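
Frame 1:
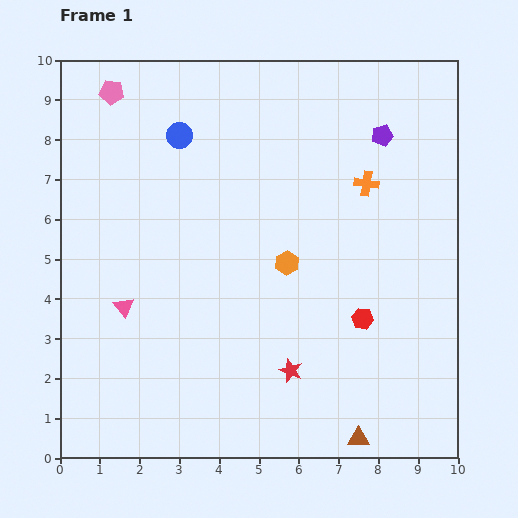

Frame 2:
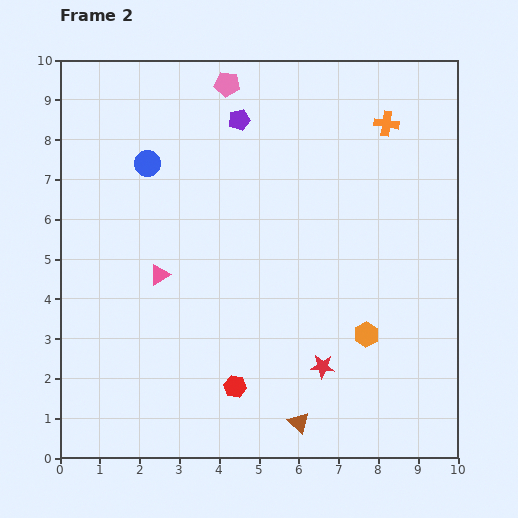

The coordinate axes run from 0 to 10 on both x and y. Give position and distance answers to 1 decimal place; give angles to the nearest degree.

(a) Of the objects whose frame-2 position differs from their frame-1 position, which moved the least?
the red star

(moved 0.8)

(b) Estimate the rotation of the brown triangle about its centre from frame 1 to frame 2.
46° clockwise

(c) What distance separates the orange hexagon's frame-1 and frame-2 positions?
2.7

The orange hexagon moved from (5.7, 4.9) to (7.7, 3.1), a distance of √(2.0² + 1.8²) ≈ 2.7.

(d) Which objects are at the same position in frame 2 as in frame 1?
none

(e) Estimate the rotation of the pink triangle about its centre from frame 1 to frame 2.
37° clockwise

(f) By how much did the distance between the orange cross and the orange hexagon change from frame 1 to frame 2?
+2.5

Distance in frame 1: 2.8. Distance in frame 2: 5.3.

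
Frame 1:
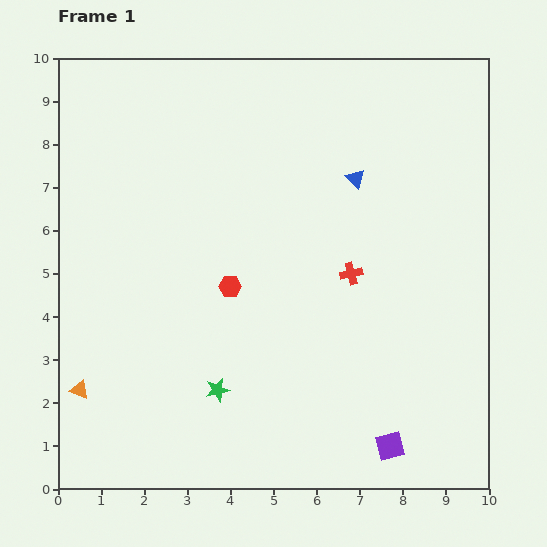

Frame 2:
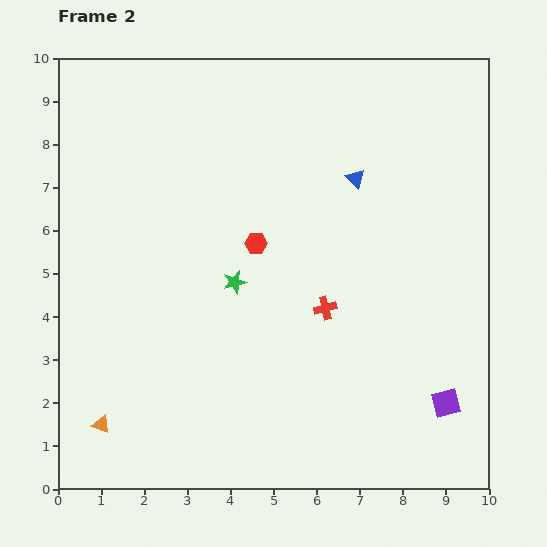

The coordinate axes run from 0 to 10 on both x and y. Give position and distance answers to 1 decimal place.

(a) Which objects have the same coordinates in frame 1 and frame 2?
the blue triangle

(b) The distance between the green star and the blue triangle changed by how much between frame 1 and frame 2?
-2.2

Distance in frame 1: 5.9. Distance in frame 2: 3.7.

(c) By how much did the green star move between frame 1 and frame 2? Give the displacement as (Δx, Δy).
(0.4, 2.5)

The green star was at (3.7, 2.3) in frame 1 and (4.1, 4.8) in frame 2.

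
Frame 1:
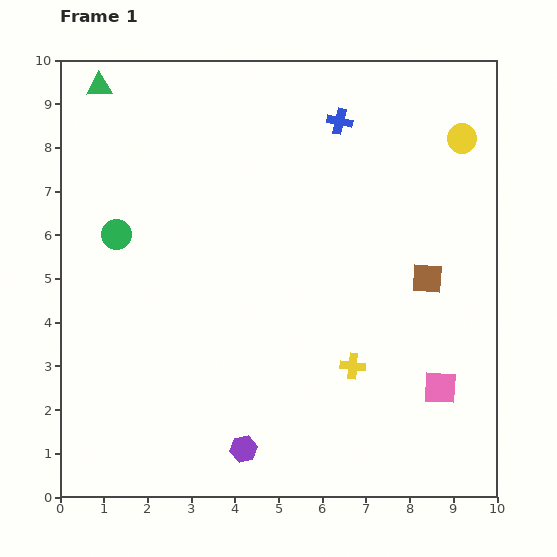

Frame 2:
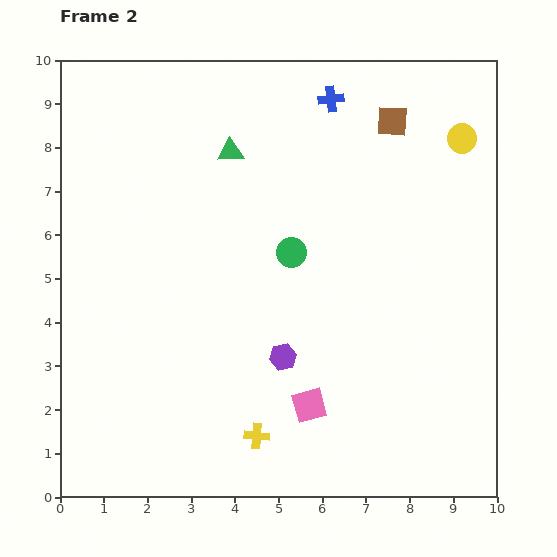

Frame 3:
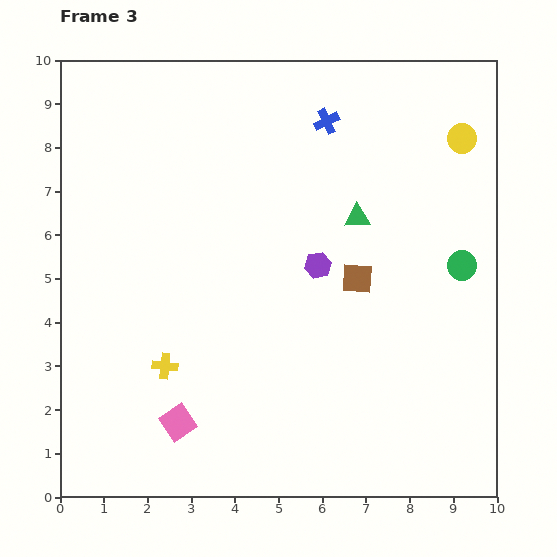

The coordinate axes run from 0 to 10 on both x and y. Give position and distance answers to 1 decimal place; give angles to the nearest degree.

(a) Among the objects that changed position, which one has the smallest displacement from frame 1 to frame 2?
the blue cross

(moved 0.5)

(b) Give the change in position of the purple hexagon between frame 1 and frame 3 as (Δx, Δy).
(1.7, 4.2)

The purple hexagon was at (4.2, 1.1) in frame 1 and (5.9, 5.3) in frame 3.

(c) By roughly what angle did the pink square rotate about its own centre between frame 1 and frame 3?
36° counter-clockwise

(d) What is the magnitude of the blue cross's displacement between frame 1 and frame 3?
0.3

The blue cross moved from (6.4, 8.6) to (6.1, 8.6), a distance of √(0.3² + 0.0²) ≈ 0.3.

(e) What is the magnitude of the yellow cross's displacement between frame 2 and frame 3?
2.6

The yellow cross moved from (4.5, 1.4) to (2.4, 3.0), a distance of √(2.1² + 1.6²) ≈ 2.6.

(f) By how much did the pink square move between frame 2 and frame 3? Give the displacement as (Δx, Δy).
(-3.0, -0.4)

The pink square was at (5.7, 2.1) in frame 2 and (2.7, 1.7) in frame 3.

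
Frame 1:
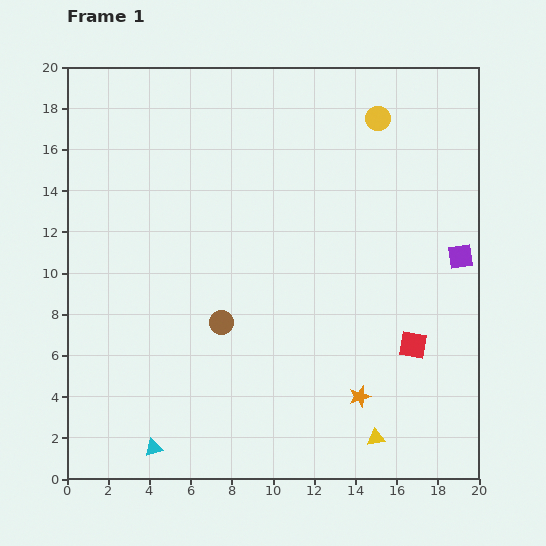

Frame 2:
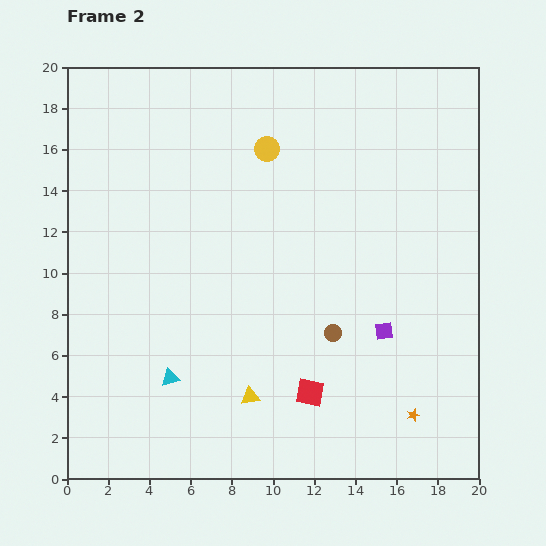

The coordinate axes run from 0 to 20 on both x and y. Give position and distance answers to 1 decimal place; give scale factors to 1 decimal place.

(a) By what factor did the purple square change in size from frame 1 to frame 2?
0.7×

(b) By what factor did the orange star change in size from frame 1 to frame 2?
0.6×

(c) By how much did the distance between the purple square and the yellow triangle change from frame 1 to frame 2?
-2.5

Distance in frame 1: 9.7. Distance in frame 2: 7.2.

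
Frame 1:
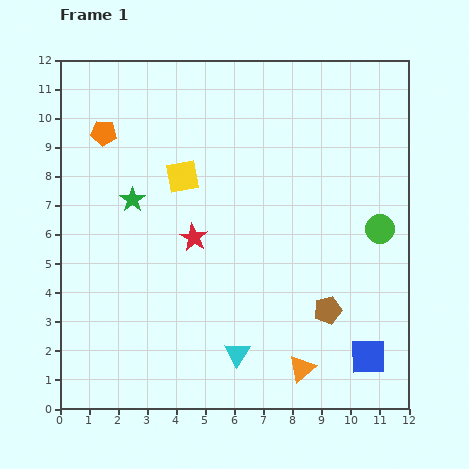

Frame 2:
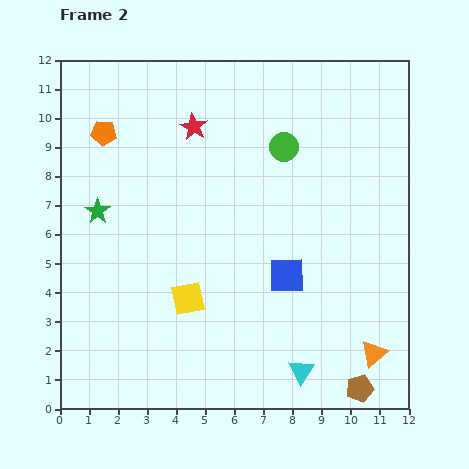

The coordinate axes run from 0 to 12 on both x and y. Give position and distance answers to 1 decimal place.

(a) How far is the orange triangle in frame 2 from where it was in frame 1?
2.5

The orange triangle moved from (8.3, 1.4) to (10.8, 1.9), a distance of √(2.5² + 0.5²) ≈ 2.5.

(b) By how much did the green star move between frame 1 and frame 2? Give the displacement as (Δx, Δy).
(-1.2, -0.4)

The green star was at (2.5, 7.2) in frame 1 and (1.3, 6.8) in frame 2.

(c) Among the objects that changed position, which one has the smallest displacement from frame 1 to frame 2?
the green star

(moved 1.3)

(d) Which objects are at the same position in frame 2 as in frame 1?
the orange pentagon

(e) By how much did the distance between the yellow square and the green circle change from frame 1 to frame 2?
-0.8

Distance in frame 1: 7.0. Distance in frame 2: 6.2.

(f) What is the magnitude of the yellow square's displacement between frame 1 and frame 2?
4.2

The yellow square moved from (4.2, 8.0) to (4.4, 3.8), a distance of √(0.2² + 4.2²) ≈ 4.2.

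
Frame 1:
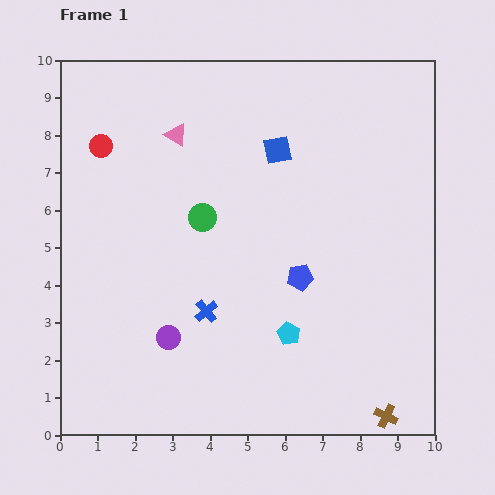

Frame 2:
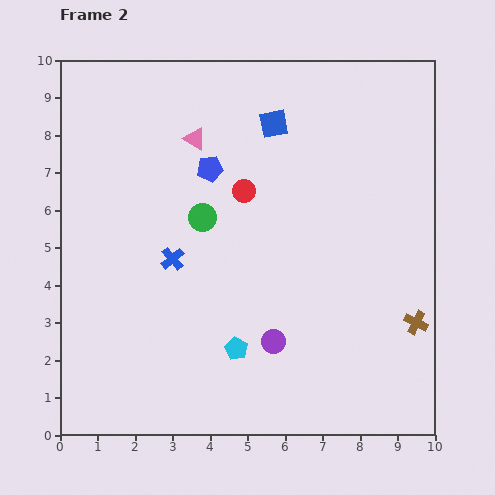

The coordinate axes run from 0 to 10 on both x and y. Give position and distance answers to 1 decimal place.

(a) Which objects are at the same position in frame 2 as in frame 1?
the green circle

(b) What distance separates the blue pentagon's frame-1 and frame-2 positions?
3.8

The blue pentagon moved from (6.4, 4.2) to (4.0, 7.1), a distance of √(2.4² + 2.9²) ≈ 3.8.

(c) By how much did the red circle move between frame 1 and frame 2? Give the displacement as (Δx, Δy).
(3.8, -1.2)

The red circle was at (1.1, 7.7) in frame 1 and (4.9, 6.5) in frame 2.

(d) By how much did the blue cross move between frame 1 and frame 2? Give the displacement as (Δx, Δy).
(-0.9, 1.4)

The blue cross was at (3.9, 3.3) in frame 1 and (3.0, 4.7) in frame 2.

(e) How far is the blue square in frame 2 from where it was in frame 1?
0.7

The blue square moved from (5.8, 7.6) to (5.7, 8.3), a distance of √(0.1² + 0.7²) ≈ 0.7.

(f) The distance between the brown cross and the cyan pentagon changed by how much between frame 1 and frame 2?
+1.5

Distance in frame 1: 3.4. Distance in frame 2: 4.9.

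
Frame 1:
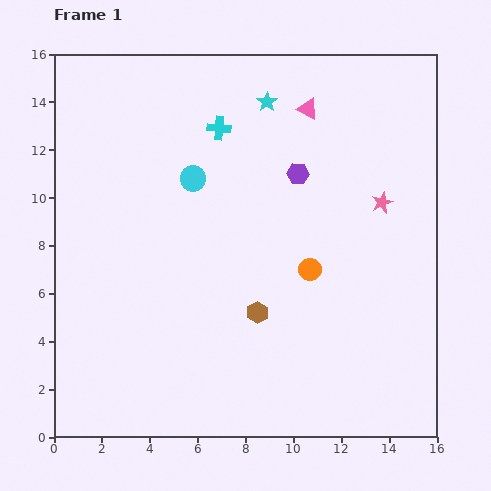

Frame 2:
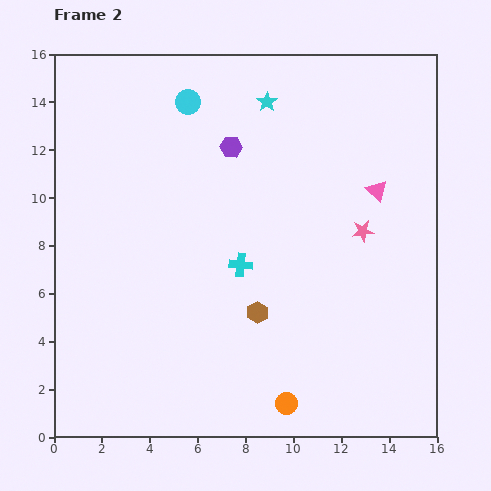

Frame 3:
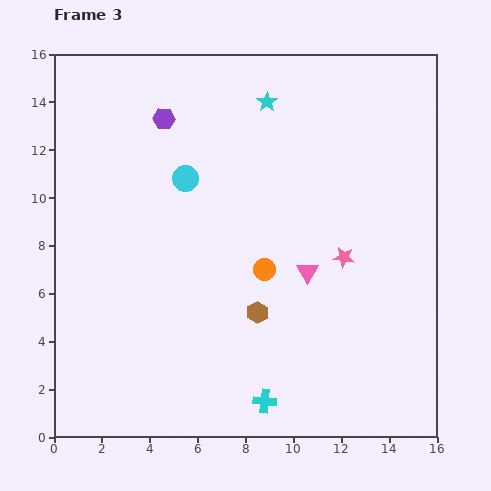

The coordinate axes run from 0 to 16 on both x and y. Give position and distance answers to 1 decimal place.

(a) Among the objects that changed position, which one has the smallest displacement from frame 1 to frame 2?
the pink star

(moved 1.4)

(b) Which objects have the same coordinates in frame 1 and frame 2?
the brown hexagon, the cyan star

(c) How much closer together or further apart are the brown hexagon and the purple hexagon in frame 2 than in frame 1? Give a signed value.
+1.0

Distance in frame 1: 6.0. Distance in frame 2: 7.0.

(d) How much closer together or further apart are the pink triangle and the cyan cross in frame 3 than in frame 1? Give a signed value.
+1.9

Distance in frame 1: 3.8. Distance in frame 3: 5.7.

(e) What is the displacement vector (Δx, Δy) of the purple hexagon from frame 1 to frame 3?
(-5.6, 2.3)

The purple hexagon was at (10.2, 11.0) in frame 1 and (4.6, 13.3) in frame 3.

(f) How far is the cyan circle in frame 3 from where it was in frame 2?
3.2

The cyan circle moved from (5.6, 14.0) to (5.5, 10.8), a distance of √(0.1² + 3.2²) ≈ 3.2.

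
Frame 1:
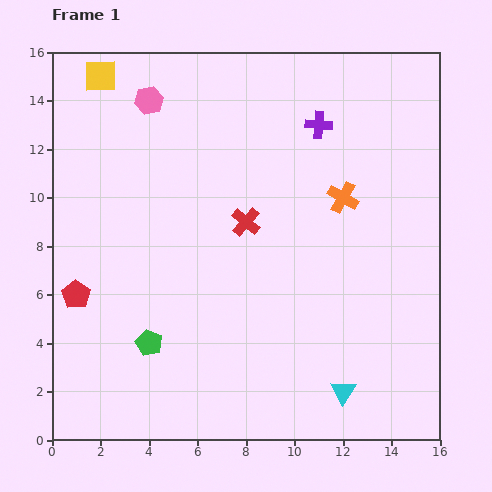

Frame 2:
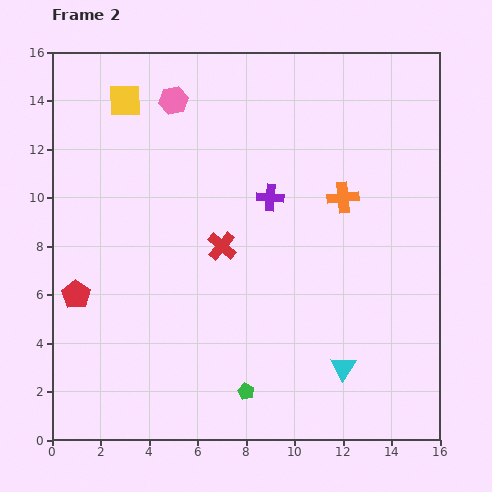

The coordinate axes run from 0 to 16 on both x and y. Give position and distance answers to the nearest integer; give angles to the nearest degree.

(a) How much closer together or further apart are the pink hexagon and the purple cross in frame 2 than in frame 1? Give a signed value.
-1

Distance in frame 1: 7. Distance in frame 2: 6.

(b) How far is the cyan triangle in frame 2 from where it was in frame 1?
1

The cyan triangle moved from (12, 2) to (12, 3), a distance of √(0² + 1²) ≈ 1.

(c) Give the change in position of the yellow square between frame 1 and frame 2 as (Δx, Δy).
(1, -1)

The yellow square was at (2, 15) in frame 1 and (3, 14) in frame 2.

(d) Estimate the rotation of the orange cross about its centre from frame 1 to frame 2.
35° counter-clockwise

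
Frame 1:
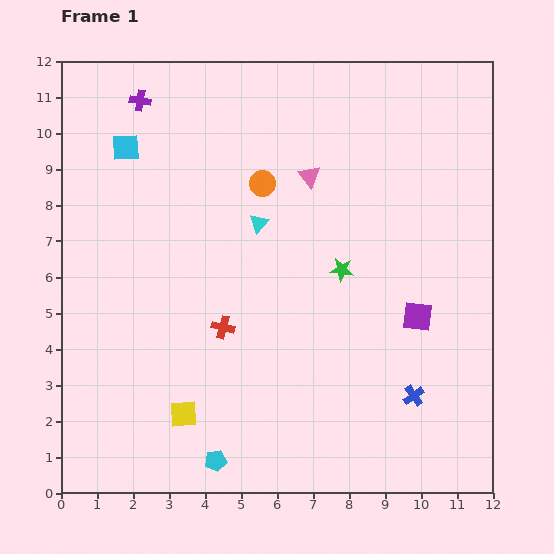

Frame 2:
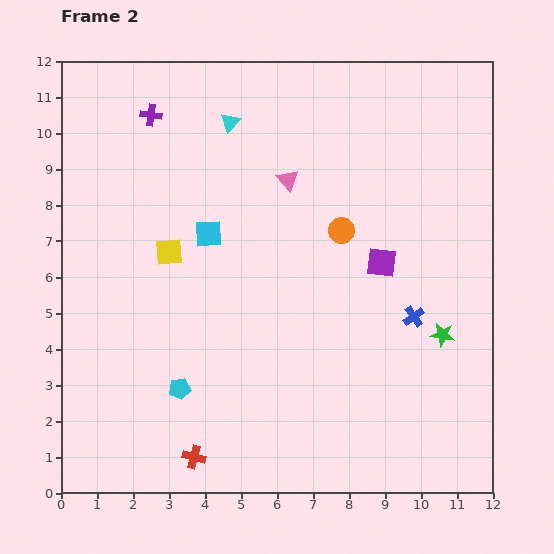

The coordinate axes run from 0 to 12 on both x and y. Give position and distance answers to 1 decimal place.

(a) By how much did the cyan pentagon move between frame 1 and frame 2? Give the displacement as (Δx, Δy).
(-1.0, 2.0)

The cyan pentagon was at (4.3, 0.9) in frame 1 and (3.3, 2.9) in frame 2.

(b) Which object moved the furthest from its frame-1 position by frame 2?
the yellow square

(moved 4.5; next 3.7)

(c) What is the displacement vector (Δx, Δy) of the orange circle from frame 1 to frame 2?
(2.2, -1.3)

The orange circle was at (5.6, 8.6) in frame 1 and (7.8, 7.3) in frame 2.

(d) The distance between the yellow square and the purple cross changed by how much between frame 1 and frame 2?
-5.0

Distance in frame 1: 8.8. Distance in frame 2: 3.8.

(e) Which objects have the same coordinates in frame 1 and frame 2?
none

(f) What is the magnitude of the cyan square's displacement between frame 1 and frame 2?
3.3

The cyan square moved from (1.8, 9.6) to (4.1, 7.2), a distance of √(2.3² + 2.4²) ≈ 3.3.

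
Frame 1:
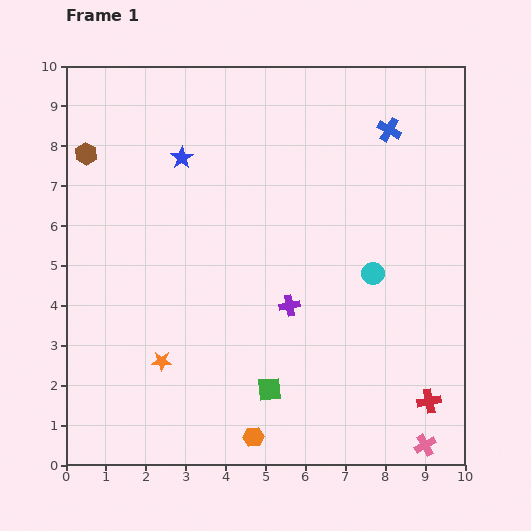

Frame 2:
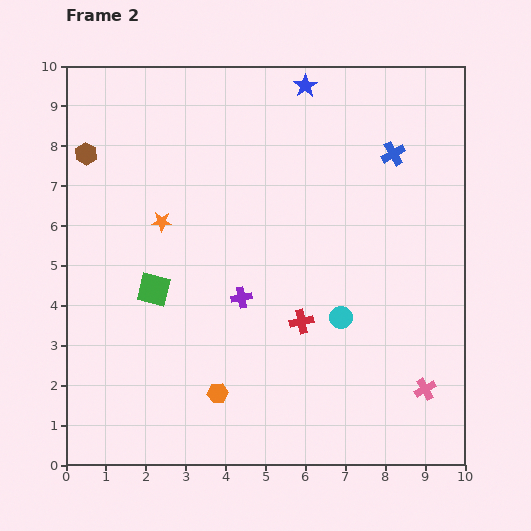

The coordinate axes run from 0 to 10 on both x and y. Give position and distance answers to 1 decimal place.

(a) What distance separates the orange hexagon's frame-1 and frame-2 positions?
1.4

The orange hexagon moved from (4.7, 0.7) to (3.8, 1.8), a distance of √(0.9² + 1.1²) ≈ 1.4.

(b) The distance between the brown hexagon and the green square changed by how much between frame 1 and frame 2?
-3.7

Distance in frame 1: 7.5. Distance in frame 2: 3.8.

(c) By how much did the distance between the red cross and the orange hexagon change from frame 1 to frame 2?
-1.7

Distance in frame 1: 4.5. Distance in frame 2: 2.8.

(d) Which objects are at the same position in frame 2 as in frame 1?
the brown hexagon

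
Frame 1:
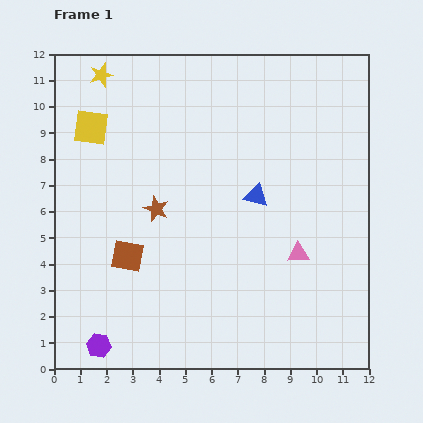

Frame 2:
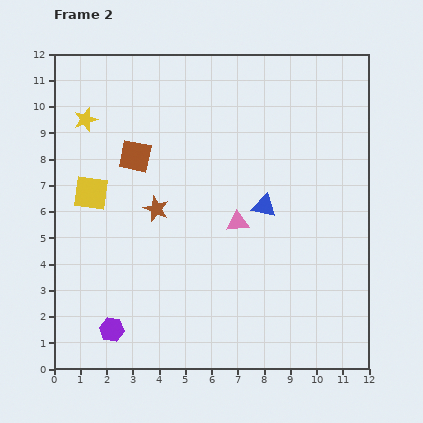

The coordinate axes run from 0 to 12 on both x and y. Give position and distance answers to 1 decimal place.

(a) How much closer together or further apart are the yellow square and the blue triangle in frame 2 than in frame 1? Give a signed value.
-0.2

Distance in frame 1: 6.8. Distance in frame 2: 6.6.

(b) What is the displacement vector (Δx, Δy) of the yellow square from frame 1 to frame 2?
(0.0, -2.5)

The yellow square was at (1.4, 9.2) in frame 1 and (1.4, 6.7) in frame 2.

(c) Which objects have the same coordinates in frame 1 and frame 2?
the brown star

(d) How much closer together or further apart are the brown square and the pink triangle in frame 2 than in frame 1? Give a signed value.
-1.9

Distance in frame 1: 6.5. Distance in frame 2: 4.6.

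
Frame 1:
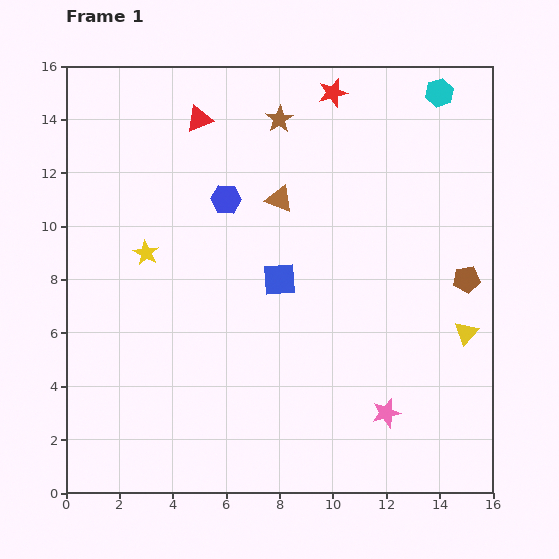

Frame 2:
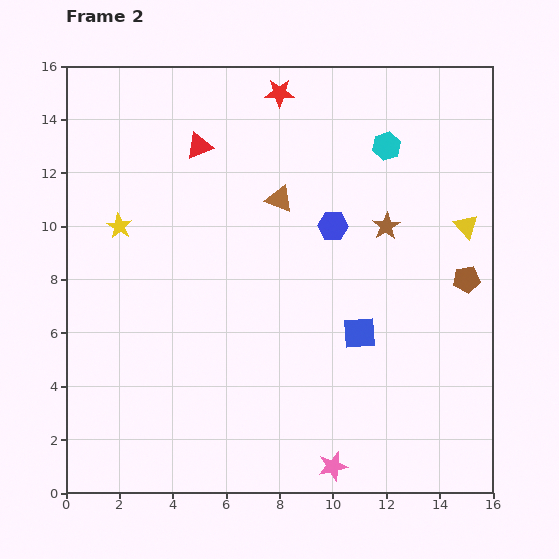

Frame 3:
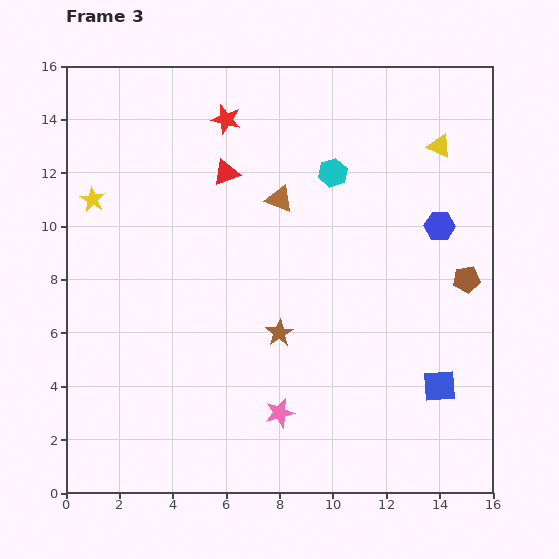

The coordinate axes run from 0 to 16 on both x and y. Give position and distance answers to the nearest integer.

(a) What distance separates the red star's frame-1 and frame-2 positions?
2

The red star moved from (10, 15) to (8, 15), a distance of √(2² + 0²) ≈ 2.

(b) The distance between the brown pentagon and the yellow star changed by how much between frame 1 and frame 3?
+2

Distance in frame 1: 12. Distance in frame 3: 14.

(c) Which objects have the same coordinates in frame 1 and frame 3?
the brown pentagon, the brown triangle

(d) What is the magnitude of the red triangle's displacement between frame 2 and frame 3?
1

The red triangle moved from (5, 13) to (6, 12), a distance of √(1² + 1²) ≈ 1.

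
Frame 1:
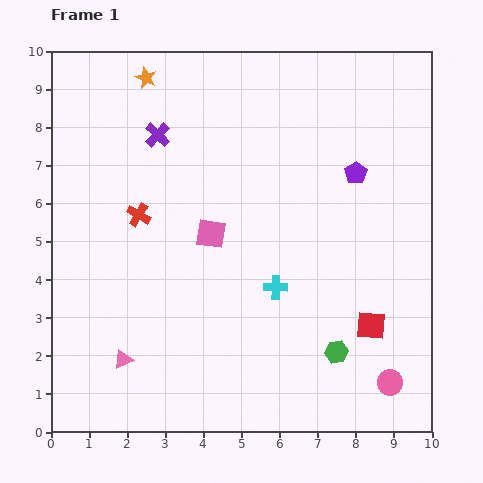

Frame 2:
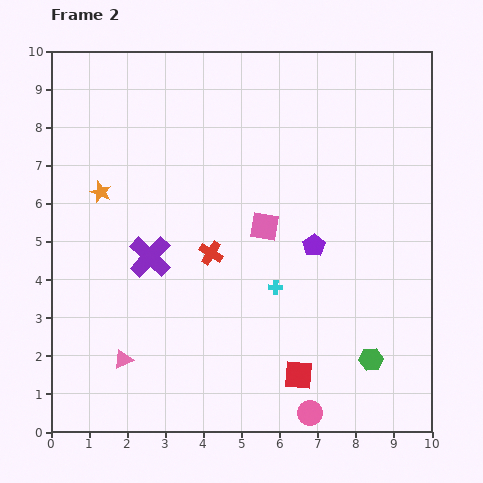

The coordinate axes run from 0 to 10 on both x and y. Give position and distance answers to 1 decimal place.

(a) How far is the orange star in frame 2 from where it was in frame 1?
3.2

The orange star moved from (2.5, 9.3) to (1.3, 6.3), a distance of √(1.2² + 3.0²) ≈ 3.2.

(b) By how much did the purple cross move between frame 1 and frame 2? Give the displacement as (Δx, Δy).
(-0.2, -3.2)

The purple cross was at (2.8, 7.8) in frame 1 and (2.6, 4.6) in frame 2.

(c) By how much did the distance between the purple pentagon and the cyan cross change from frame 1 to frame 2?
-2.2

Distance in frame 1: 3.7. Distance in frame 2: 1.5.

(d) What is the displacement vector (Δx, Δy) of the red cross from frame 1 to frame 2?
(1.9, -1.0)

The red cross was at (2.3, 5.7) in frame 1 and (4.2, 4.7) in frame 2.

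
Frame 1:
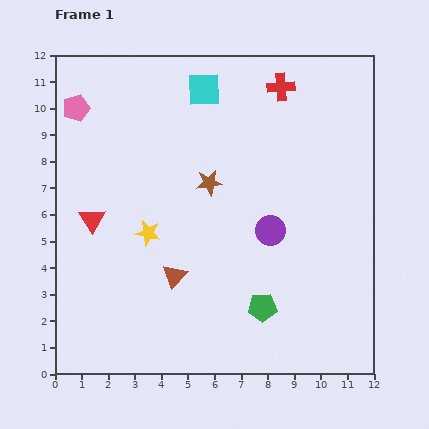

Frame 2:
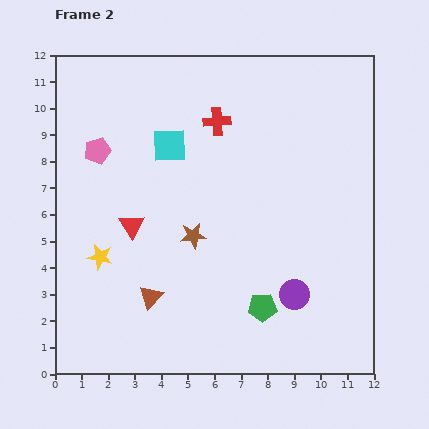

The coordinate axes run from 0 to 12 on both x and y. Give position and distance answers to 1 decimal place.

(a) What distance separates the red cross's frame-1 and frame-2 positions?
2.7

The red cross moved from (8.5, 10.8) to (6.1, 9.5), a distance of √(2.4² + 1.3²) ≈ 2.7.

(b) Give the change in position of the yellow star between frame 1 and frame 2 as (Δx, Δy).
(-1.8, -0.9)

The yellow star was at (3.5, 5.3) in frame 1 and (1.7, 4.4) in frame 2.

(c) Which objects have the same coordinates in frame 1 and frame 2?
the green pentagon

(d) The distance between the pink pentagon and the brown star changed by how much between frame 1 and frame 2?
-0.9

Distance in frame 1: 5.7. Distance in frame 2: 4.8.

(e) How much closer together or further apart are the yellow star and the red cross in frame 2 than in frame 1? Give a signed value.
-0.7

Distance in frame 1: 7.4. Distance in frame 2: 6.7.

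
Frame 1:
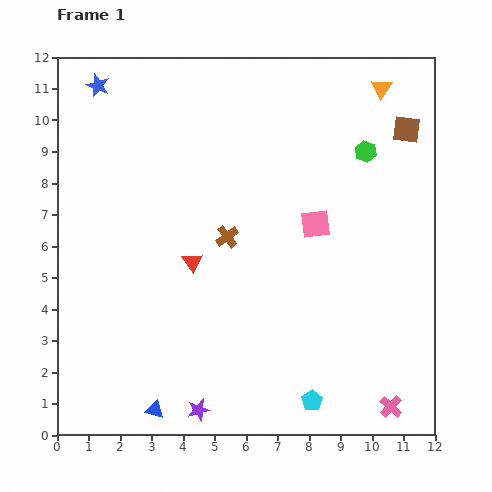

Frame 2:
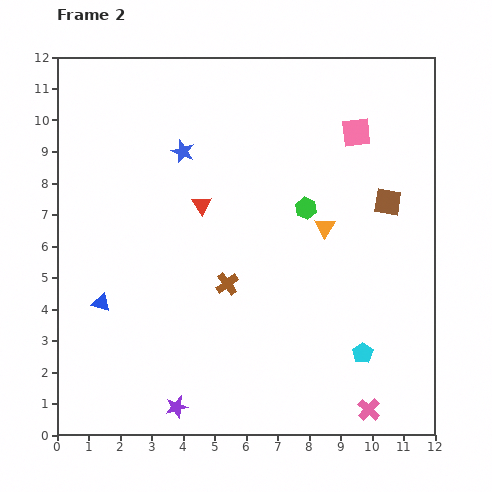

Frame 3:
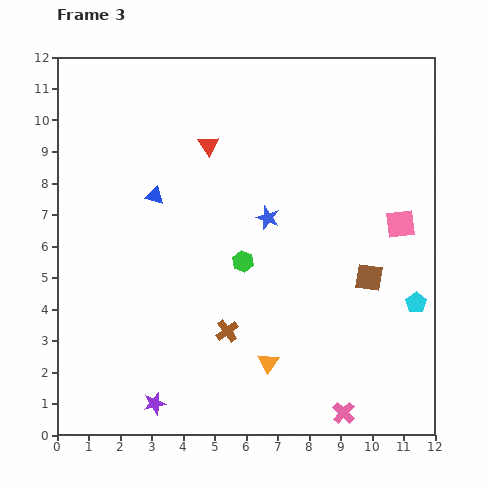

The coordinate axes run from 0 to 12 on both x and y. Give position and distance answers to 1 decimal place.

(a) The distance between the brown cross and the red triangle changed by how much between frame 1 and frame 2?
+1.2

Distance in frame 1: 1.4. Distance in frame 2: 2.6.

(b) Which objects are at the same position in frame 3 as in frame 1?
none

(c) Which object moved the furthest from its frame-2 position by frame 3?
the orange triangle

(moved 4.7; next 3.8)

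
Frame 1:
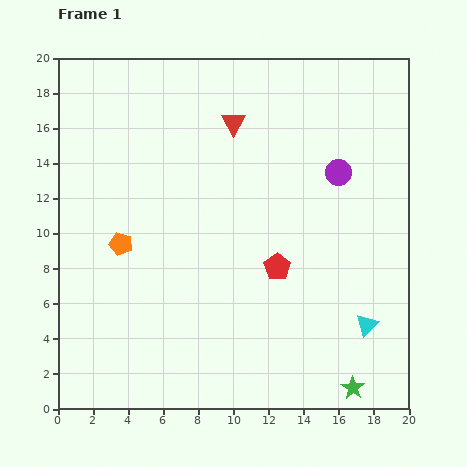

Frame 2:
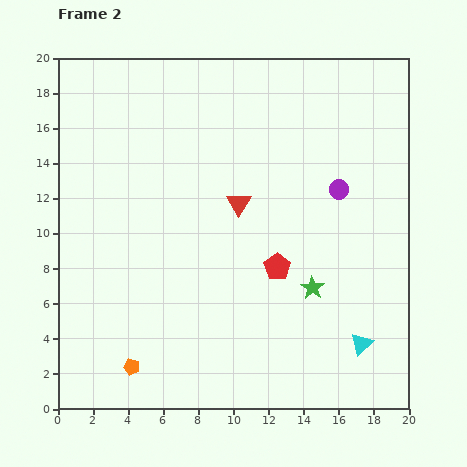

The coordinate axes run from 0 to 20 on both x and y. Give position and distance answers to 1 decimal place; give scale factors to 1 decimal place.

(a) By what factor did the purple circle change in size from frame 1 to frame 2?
0.7×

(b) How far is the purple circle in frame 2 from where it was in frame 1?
1.0

The purple circle moved from (16.0, 13.5) to (16.0, 12.5), a distance of √(0.0² + 1.0²) ≈ 1.0.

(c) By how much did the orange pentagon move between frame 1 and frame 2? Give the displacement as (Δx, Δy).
(0.6, -7.0)

The orange pentagon was at (3.6, 9.4) in frame 1 and (4.2, 2.4) in frame 2.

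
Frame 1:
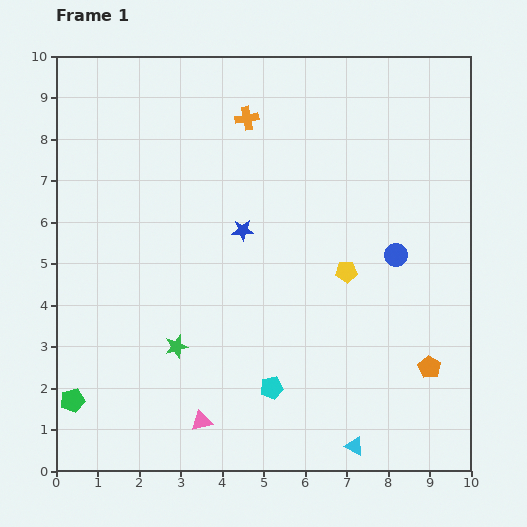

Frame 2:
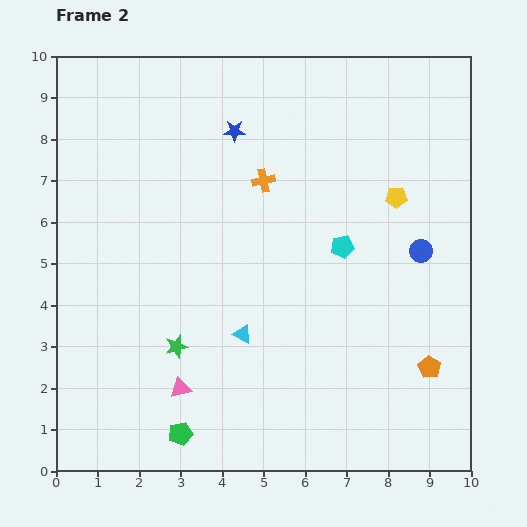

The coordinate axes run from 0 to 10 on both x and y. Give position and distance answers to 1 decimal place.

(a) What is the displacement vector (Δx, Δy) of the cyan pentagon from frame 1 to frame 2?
(1.7, 3.4)

The cyan pentagon was at (5.2, 2.0) in frame 1 and (6.9, 5.4) in frame 2.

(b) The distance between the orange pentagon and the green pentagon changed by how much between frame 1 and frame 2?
-2.4

Distance in frame 1: 8.6. Distance in frame 2: 6.2.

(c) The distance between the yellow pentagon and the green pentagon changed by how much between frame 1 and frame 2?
+0.4

Distance in frame 1: 7.3. Distance in frame 2: 7.7.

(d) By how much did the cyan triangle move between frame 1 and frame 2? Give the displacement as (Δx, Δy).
(-2.7, 2.7)

The cyan triangle was at (7.2, 0.6) in frame 1 and (4.5, 3.3) in frame 2.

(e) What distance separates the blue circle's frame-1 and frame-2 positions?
0.6

The blue circle moved from (8.2, 5.2) to (8.8, 5.3), a distance of √(0.6² + 0.1²) ≈ 0.6.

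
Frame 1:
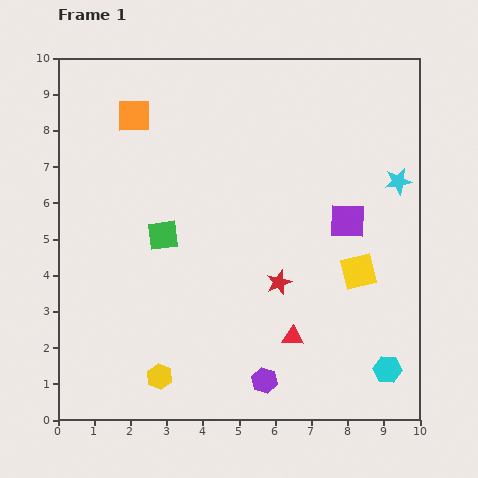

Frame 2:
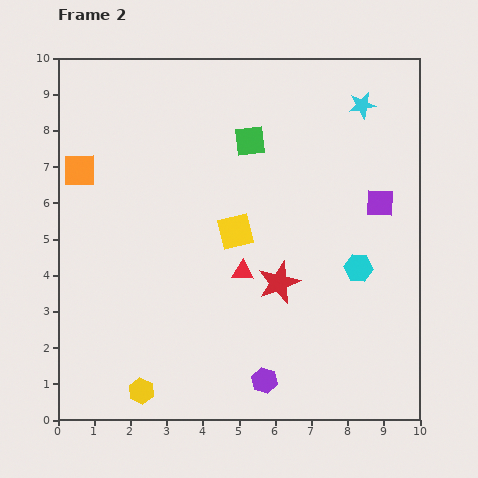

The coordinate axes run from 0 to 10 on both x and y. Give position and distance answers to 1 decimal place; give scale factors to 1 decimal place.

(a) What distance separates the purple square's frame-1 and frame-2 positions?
1.0

The purple square moved from (8.0, 5.5) to (8.9, 6.0), a distance of √(0.9² + 0.5²) ≈ 1.0.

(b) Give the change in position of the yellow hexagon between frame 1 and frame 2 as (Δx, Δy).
(-0.5, -0.4)

The yellow hexagon was at (2.8, 1.2) in frame 1 and (2.3, 0.8) in frame 2.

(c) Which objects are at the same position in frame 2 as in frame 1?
the purple hexagon, the red star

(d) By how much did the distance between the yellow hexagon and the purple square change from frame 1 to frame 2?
+1.7

Distance in frame 1: 6.7. Distance in frame 2: 8.4.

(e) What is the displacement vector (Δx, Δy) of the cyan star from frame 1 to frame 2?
(-1.0, 2.1)

The cyan star was at (9.4, 6.6) in frame 1 and (8.4, 8.7) in frame 2.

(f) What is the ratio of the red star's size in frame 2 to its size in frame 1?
1.7×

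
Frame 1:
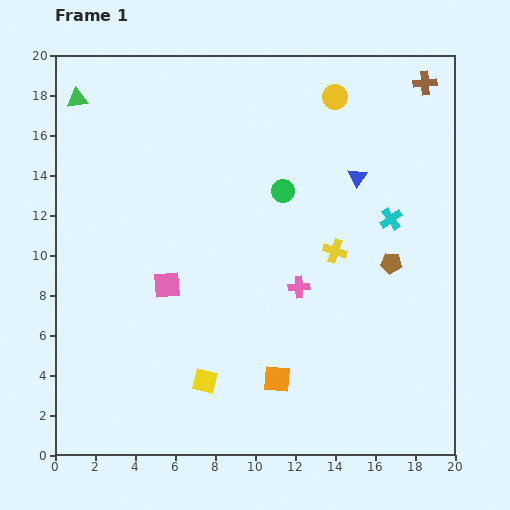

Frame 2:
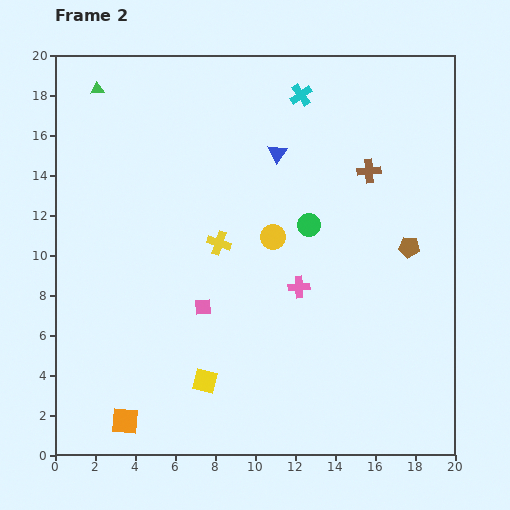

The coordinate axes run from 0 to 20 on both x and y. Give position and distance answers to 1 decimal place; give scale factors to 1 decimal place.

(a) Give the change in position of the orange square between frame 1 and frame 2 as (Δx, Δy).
(-7.6, -2.1)

The orange square was at (11.1, 3.8) in frame 1 and (3.5, 1.7) in frame 2.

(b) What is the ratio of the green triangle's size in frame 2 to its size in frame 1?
0.6×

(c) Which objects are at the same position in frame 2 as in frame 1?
the yellow square, the pink cross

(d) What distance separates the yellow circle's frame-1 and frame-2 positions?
7.7

The yellow circle moved from (14.0, 17.9) to (10.9, 10.9), a distance of √(3.1² + 7.0²) ≈ 7.7.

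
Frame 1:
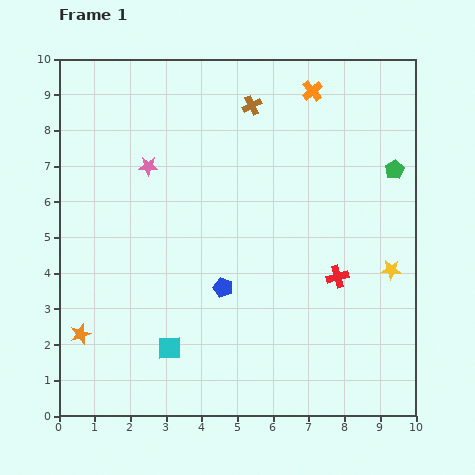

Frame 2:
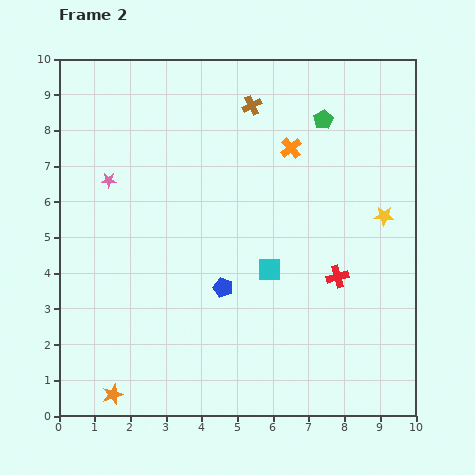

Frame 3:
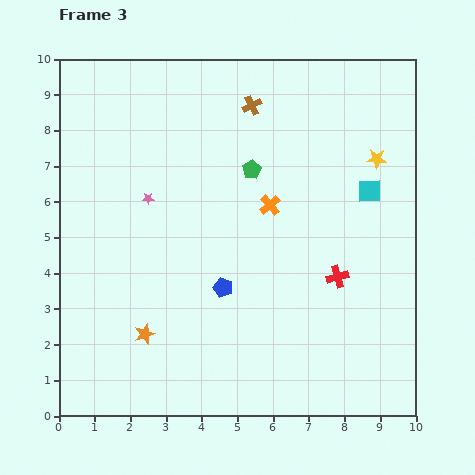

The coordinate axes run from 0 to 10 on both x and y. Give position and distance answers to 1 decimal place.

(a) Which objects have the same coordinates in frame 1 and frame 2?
the red cross, the blue pentagon, the brown cross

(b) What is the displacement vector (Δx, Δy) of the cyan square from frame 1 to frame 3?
(5.6, 4.4)

The cyan square was at (3.1, 1.9) in frame 1 and (8.7, 6.3) in frame 3.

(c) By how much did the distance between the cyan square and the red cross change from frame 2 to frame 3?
+0.7

Distance in frame 2: 1.9. Distance in frame 3: 2.6.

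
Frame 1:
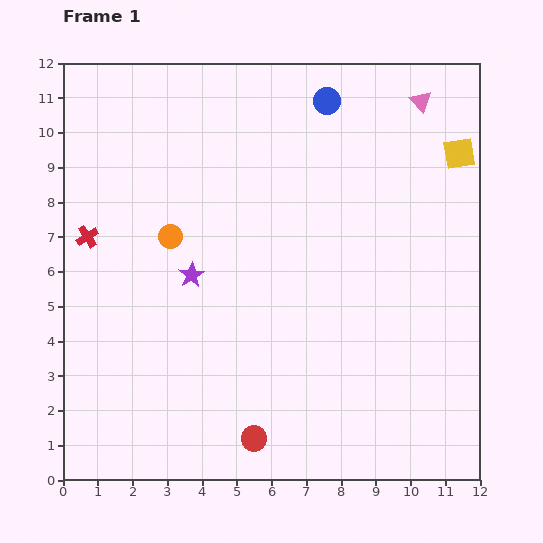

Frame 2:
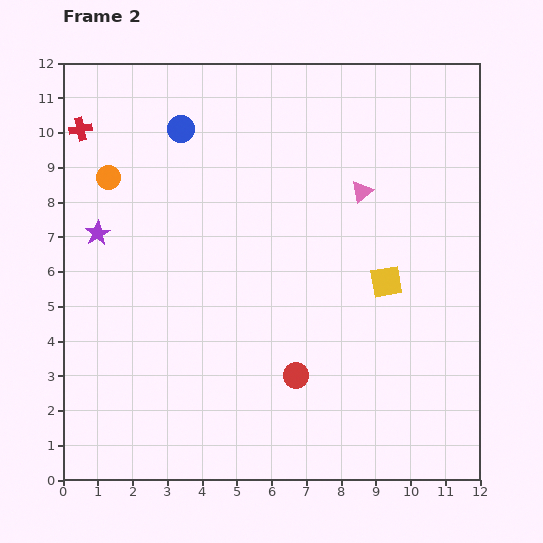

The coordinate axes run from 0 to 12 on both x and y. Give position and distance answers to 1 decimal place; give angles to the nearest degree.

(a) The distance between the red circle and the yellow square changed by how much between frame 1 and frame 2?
-6.4

Distance in frame 1: 10.1. Distance in frame 2: 3.7.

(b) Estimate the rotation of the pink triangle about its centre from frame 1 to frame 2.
33° clockwise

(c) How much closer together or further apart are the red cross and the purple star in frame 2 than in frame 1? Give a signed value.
-0.2

Distance in frame 1: 3.2. Distance in frame 2: 3.0.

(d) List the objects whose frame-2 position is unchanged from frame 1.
none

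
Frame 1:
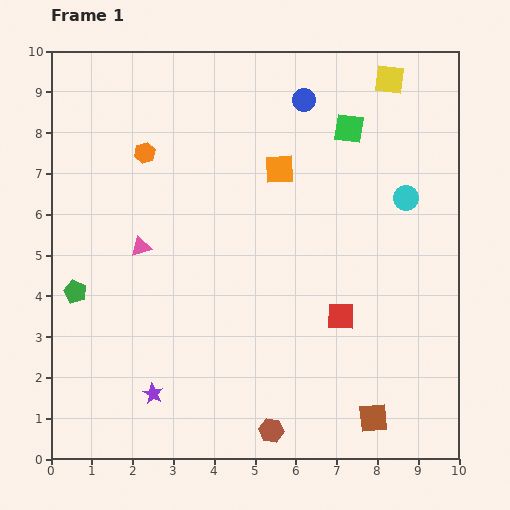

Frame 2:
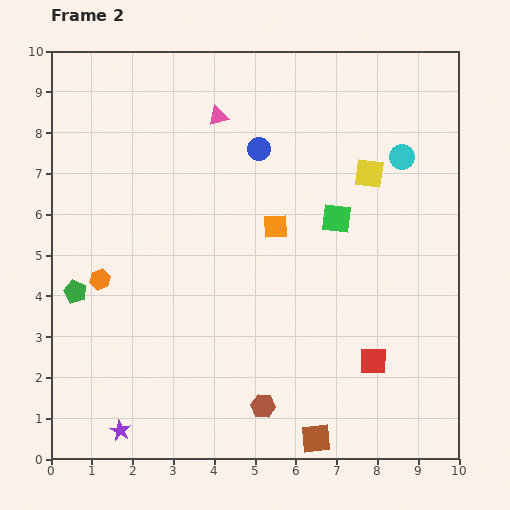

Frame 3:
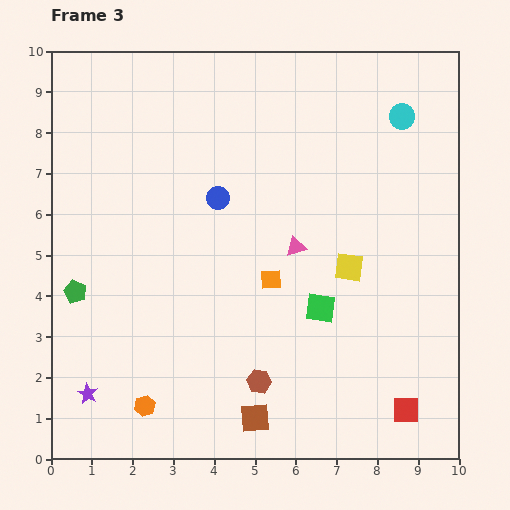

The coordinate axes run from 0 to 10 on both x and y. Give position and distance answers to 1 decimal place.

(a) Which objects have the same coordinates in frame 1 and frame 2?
the green pentagon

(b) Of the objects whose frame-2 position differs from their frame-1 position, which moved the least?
the brown hexagon

(moved 0.6)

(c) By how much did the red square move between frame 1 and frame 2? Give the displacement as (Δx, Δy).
(0.8, -1.1)

The red square was at (7.1, 3.5) in frame 1 and (7.9, 2.4) in frame 2.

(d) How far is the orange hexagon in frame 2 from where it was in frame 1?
3.3

The orange hexagon moved from (2.3, 7.5) to (1.2, 4.4), a distance of √(1.1² + 3.1²) ≈ 3.3.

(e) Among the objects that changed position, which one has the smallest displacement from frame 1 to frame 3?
the brown hexagon

(moved 1.2)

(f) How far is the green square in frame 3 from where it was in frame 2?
2.2

The green square moved from (7.0, 5.9) to (6.6, 3.7), a distance of √(0.4² + 2.2²) ≈ 2.2.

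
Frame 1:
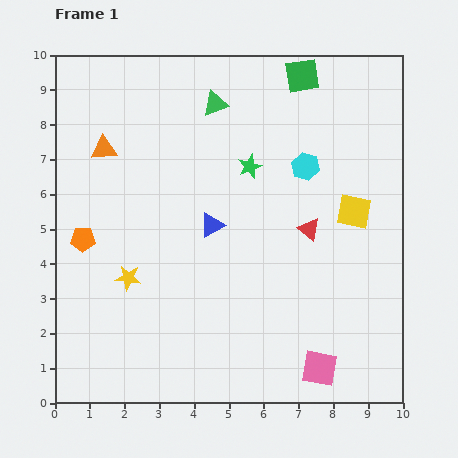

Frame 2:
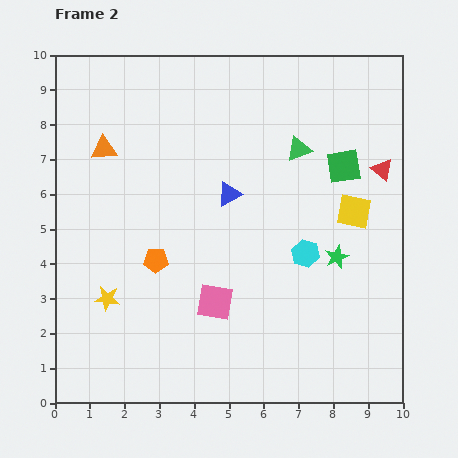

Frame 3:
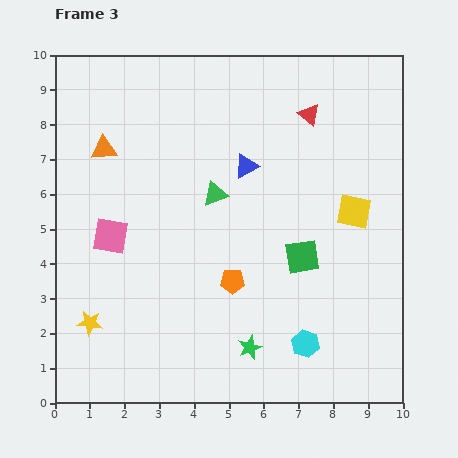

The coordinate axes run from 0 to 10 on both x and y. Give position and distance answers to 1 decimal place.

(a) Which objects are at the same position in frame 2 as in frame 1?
the yellow square, the orange triangle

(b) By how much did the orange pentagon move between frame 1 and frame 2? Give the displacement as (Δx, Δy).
(2.1, -0.6)

The orange pentagon was at (0.8, 4.7) in frame 1 and (2.9, 4.1) in frame 2.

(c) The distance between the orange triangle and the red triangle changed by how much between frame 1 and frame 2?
+1.7

Distance in frame 1: 6.3. Distance in frame 2: 8.0.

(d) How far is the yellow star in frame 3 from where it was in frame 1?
1.7

The yellow star moved from (2.1, 3.6) to (1.0, 2.3), a distance of √(1.1² + 1.3²) ≈ 1.7.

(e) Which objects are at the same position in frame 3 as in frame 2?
the yellow square, the orange triangle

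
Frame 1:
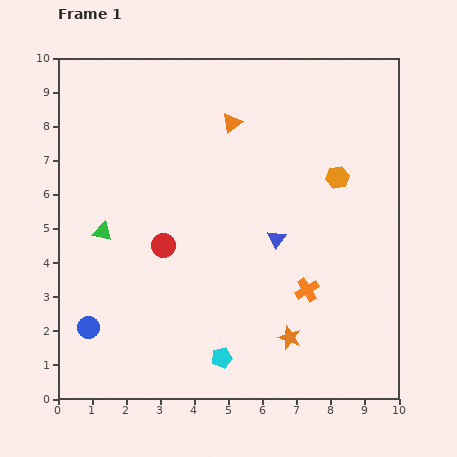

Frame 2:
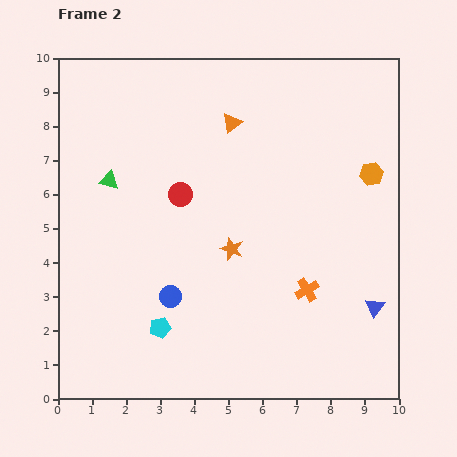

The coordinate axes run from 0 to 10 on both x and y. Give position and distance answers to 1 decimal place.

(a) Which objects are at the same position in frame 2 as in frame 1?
the orange triangle, the orange cross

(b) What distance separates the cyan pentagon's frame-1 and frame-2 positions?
2.0

The cyan pentagon moved from (4.8, 1.2) to (3.0, 2.1), a distance of √(1.8² + 0.9²) ≈ 2.0.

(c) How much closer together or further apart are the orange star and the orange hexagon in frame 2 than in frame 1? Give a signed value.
-0.2

Distance in frame 1: 4.9. Distance in frame 2: 4.7.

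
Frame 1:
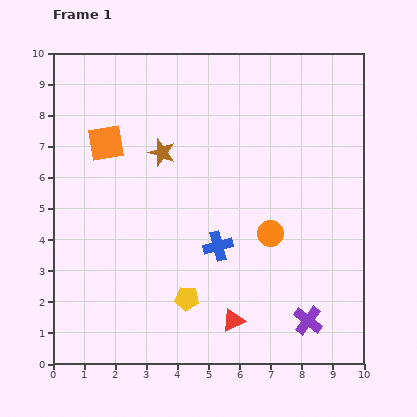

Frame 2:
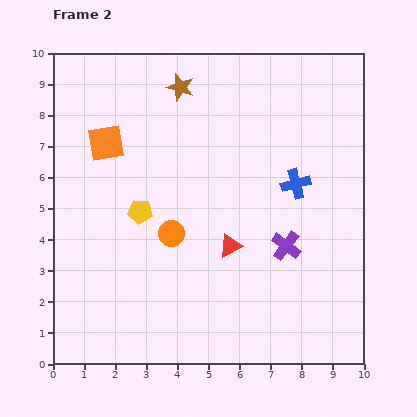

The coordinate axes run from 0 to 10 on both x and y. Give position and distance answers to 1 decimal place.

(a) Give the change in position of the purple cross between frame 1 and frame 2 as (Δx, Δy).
(-0.7, 2.4)

The purple cross was at (8.2, 1.4) in frame 1 and (7.5, 3.8) in frame 2.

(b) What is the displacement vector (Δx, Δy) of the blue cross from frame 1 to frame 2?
(2.5, 2.0)

The blue cross was at (5.3, 3.8) in frame 1 and (7.8, 5.8) in frame 2.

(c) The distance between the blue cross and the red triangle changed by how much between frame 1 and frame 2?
+0.4

Distance in frame 1: 2.5. Distance in frame 2: 2.9.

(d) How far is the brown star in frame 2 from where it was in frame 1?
2.2

The brown star moved from (3.5, 6.8) to (4.1, 8.9), a distance of √(0.6² + 2.1²) ≈ 2.2.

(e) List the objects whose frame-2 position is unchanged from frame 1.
the orange square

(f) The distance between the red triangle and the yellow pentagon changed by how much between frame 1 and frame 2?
+1.4

Distance in frame 1: 1.7. Distance in frame 2: 3.1.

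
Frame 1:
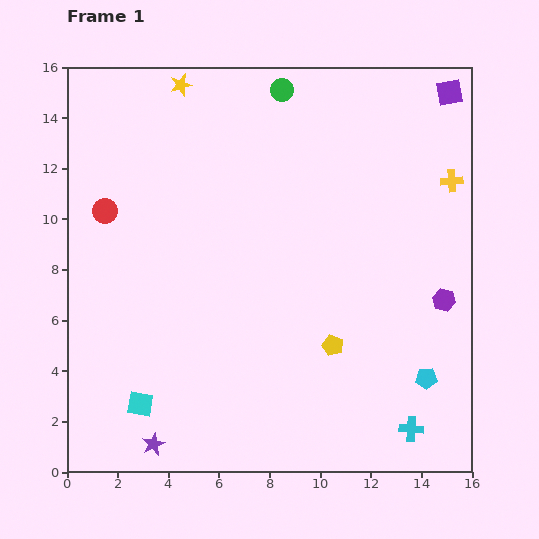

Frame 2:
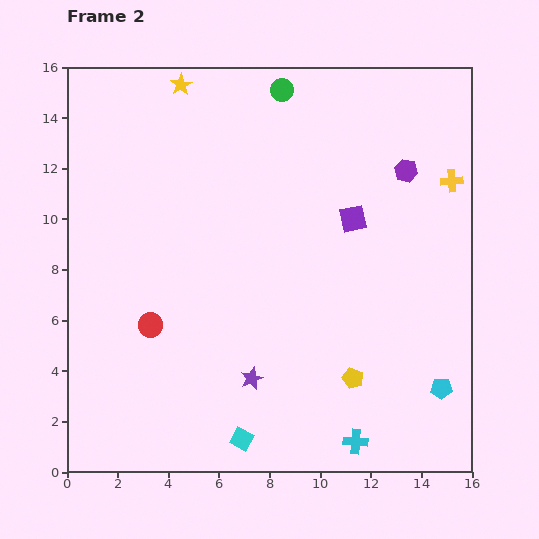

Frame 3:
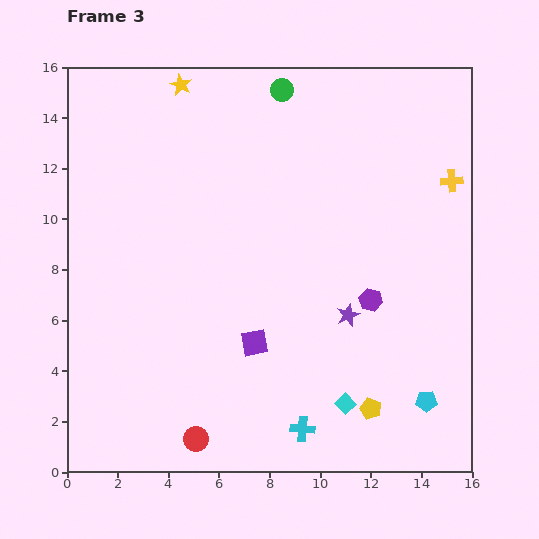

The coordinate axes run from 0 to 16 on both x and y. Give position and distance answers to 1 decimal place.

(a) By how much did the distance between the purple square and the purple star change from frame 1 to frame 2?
-10.7

Distance in frame 1: 18.2. Distance in frame 2: 7.5.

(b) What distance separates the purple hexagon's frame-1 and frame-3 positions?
2.9

The purple hexagon moved from (14.9, 6.8) to (12.0, 6.8), a distance of √(2.9² + 0.0²) ≈ 2.9.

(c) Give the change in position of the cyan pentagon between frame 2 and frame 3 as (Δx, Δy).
(-0.6, -0.5)

The cyan pentagon was at (14.8, 3.3) in frame 2 and (14.2, 2.8) in frame 3.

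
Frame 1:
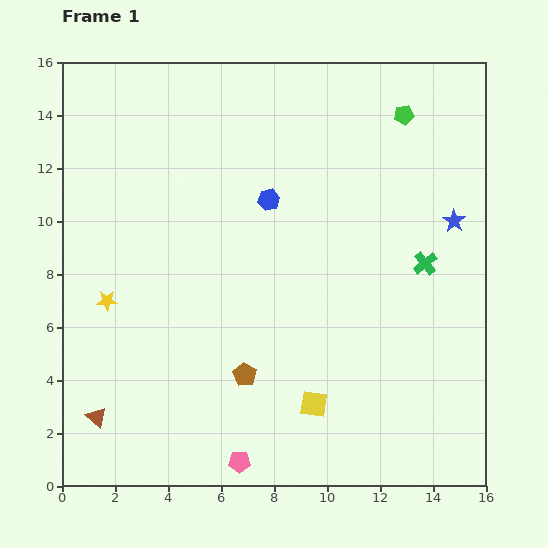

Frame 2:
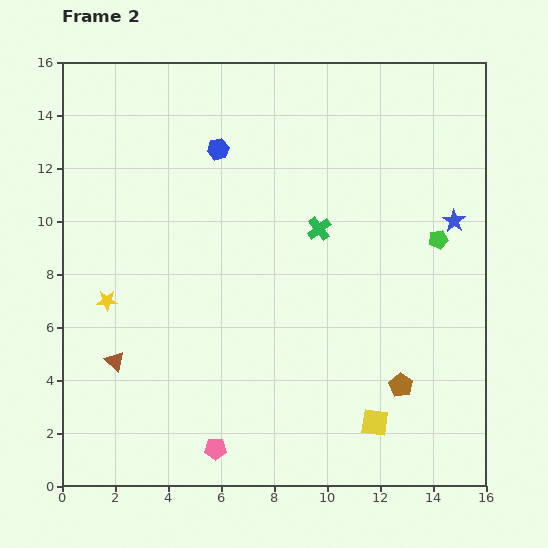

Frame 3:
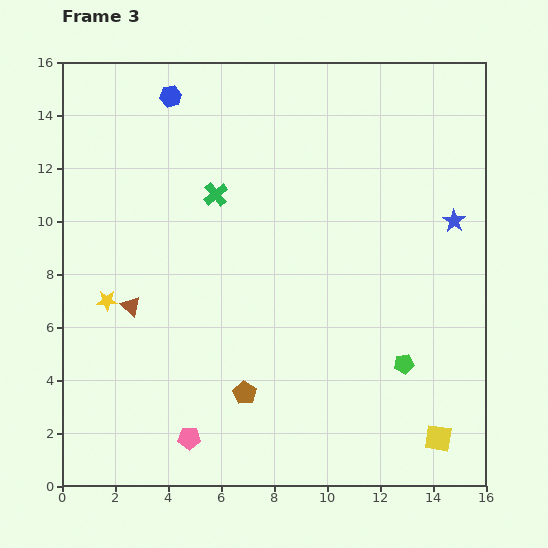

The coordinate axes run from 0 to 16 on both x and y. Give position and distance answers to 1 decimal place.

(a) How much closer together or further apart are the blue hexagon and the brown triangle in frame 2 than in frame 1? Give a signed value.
-1.6

Distance in frame 1: 10.5. Distance in frame 2: 8.9.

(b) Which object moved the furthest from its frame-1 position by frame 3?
the green pentagon

(moved 9.4; next 8.3)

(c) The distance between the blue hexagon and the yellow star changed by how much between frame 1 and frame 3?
+0.9

Distance in frame 1: 7.2. Distance in frame 3: 8.1.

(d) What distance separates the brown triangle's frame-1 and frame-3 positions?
4.4

The brown triangle moved from (1.3, 2.6) to (2.6, 6.8), a distance of √(1.3² + 4.2²) ≈ 4.4.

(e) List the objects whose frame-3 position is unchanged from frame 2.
the yellow star, the blue star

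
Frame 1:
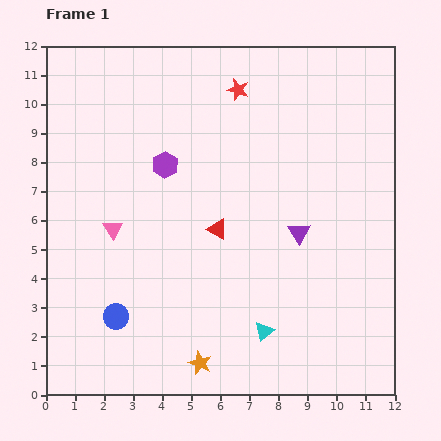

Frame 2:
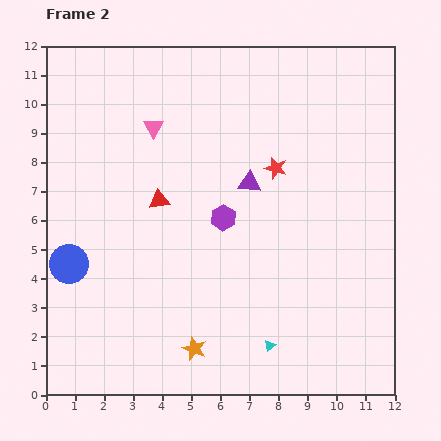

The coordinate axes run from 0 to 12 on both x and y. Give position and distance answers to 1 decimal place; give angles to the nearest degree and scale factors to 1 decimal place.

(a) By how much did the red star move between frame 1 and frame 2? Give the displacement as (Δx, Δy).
(1.3, -2.7)

The red star was at (6.6, 10.5) in frame 1 and (7.9, 7.8) in frame 2.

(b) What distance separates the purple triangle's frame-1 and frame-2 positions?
2.4

The purple triangle moved from (8.7, 5.6) to (7.0, 7.3), a distance of √(1.7² + 1.7²) ≈ 2.4.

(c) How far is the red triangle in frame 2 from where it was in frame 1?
2.2

The red triangle moved from (5.9, 5.7) to (3.9, 6.7), a distance of √(2.0² + 1.0²) ≈ 2.2.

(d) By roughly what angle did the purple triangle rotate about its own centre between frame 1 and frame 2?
52° counter-clockwise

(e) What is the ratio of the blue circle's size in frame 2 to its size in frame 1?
1.5×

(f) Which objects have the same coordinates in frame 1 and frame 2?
none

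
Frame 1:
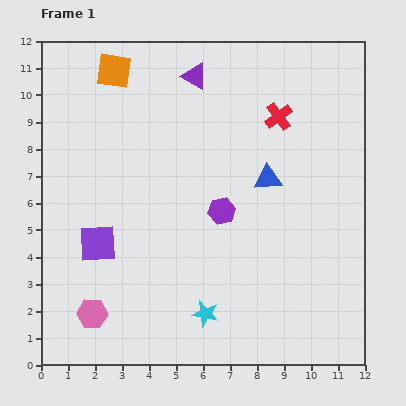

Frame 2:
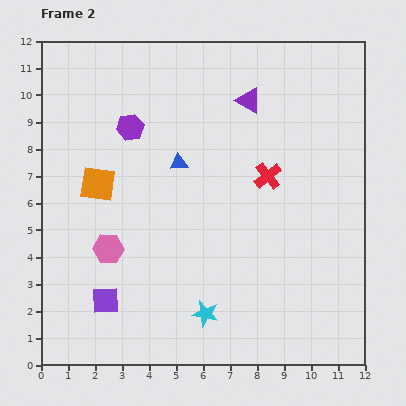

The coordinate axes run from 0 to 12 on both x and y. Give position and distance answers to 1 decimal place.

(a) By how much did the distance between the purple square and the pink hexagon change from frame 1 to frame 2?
-0.7

Distance in frame 1: 2.6. Distance in frame 2: 1.9.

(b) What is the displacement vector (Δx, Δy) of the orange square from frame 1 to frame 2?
(-0.6, -4.2)

The orange square was at (2.7, 10.9) in frame 1 and (2.1, 6.7) in frame 2.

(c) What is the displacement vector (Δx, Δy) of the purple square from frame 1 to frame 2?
(0.3, -2.1)

The purple square was at (2.1, 4.5) in frame 1 and (2.4, 2.4) in frame 2.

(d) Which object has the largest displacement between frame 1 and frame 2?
the purple hexagon

(moved 4.6; next 4.2)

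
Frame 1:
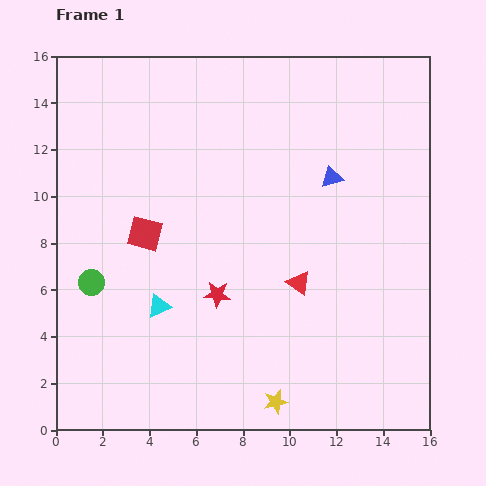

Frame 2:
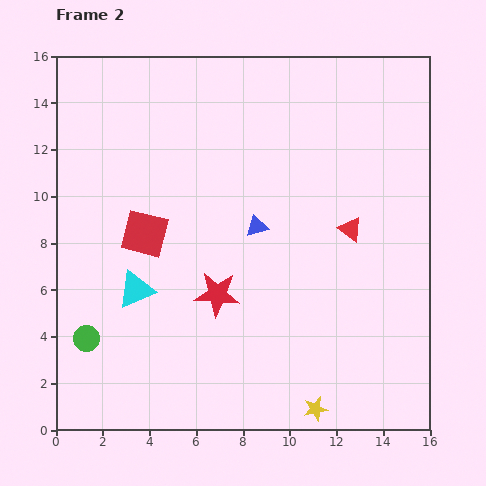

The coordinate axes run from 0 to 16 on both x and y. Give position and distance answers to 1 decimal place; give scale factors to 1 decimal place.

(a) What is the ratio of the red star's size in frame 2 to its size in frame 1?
1.7×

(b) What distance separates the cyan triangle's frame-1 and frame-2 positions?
1.2

The cyan triangle moved from (4.4, 5.3) to (3.4, 6.0), a distance of √(1.0² + 0.7²) ≈ 1.2.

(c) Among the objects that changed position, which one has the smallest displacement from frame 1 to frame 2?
the cyan triangle

(moved 1.2)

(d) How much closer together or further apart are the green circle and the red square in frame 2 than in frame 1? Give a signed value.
+2.0

Distance in frame 1: 3.1. Distance in frame 2: 5.1.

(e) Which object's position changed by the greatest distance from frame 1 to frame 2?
the blue triangle

(moved 3.8; next 3.2)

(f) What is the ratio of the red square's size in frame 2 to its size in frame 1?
1.3×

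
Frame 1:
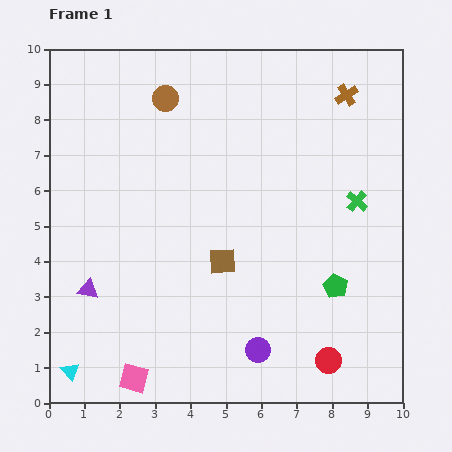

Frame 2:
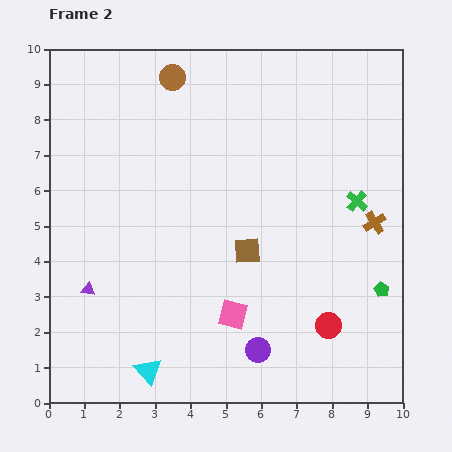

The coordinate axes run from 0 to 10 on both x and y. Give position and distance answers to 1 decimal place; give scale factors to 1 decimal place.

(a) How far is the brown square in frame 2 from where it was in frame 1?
0.8

The brown square moved from (4.9, 4.0) to (5.6, 4.3), a distance of √(0.7² + 0.3²) ≈ 0.8.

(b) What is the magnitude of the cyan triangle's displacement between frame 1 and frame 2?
2.2

The cyan triangle moved from (0.6, 0.9) to (2.8, 0.9), a distance of √(2.2² + 0.0²) ≈ 2.2.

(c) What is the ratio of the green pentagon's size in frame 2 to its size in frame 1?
0.6×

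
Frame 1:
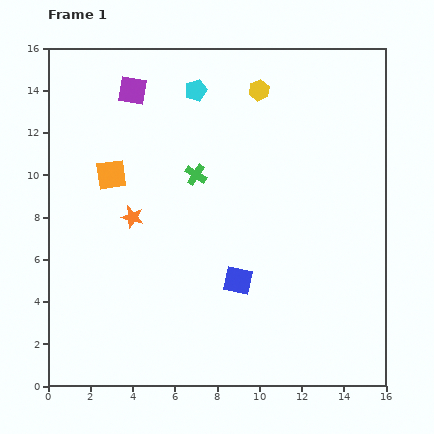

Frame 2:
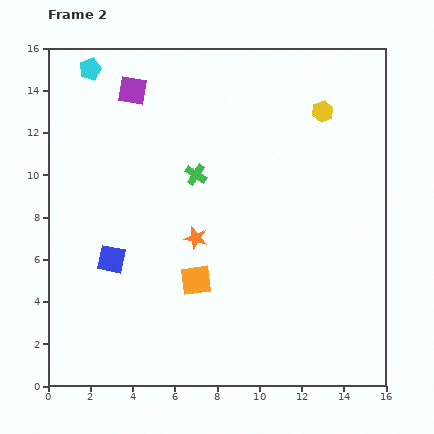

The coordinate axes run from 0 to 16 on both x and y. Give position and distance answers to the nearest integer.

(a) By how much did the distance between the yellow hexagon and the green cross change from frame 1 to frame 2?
+2

Distance in frame 1: 5. Distance in frame 2: 7.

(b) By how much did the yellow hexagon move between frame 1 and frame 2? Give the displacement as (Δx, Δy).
(3, -1)

The yellow hexagon was at (10, 14) in frame 1 and (13, 13) in frame 2.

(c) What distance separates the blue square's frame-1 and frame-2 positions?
6

The blue square moved from (9, 5) to (3, 6), a distance of √(6² + 1²) ≈ 6.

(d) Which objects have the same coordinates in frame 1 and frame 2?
the green cross, the purple square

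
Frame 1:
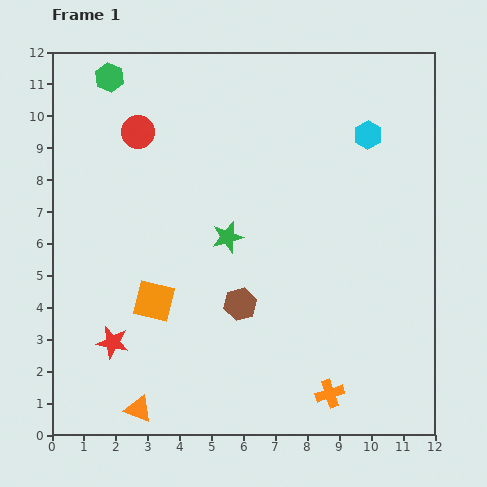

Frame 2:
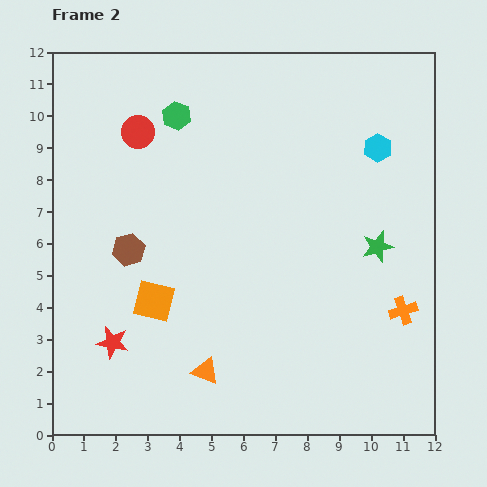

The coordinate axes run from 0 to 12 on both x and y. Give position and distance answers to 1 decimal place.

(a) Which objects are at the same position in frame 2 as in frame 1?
the red star, the orange square, the red circle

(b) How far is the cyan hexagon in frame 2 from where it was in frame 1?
0.5

The cyan hexagon moved from (9.9, 9.4) to (10.2, 9.0), a distance of √(0.3² + 0.4²) ≈ 0.5.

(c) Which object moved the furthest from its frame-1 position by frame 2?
the green star

(moved 4.7; next 3.9)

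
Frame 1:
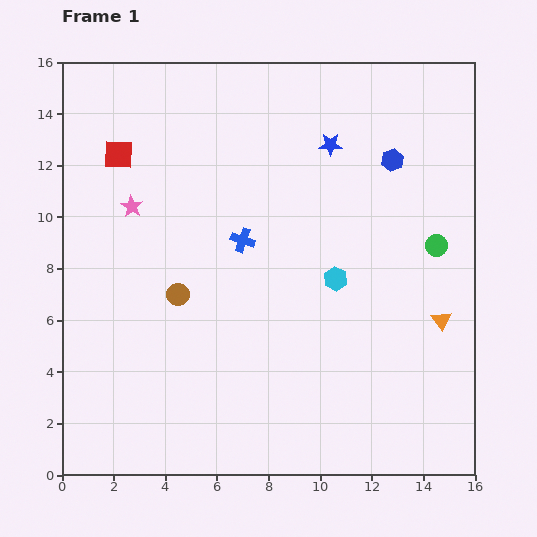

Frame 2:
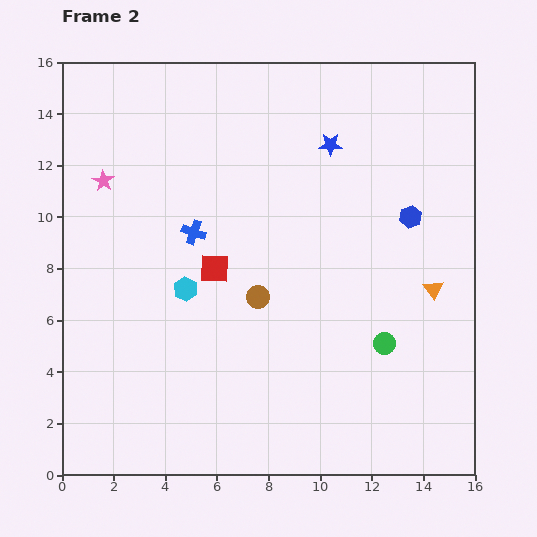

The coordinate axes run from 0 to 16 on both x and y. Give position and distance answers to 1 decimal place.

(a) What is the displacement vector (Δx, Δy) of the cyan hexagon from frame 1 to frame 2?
(-5.8, -0.4)

The cyan hexagon was at (10.6, 7.6) in frame 1 and (4.8, 7.2) in frame 2.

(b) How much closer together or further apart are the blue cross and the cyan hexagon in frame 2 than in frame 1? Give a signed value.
-1.7

Distance in frame 1: 3.9. Distance in frame 2: 2.2.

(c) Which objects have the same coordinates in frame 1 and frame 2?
the blue star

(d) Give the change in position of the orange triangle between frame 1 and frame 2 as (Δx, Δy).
(-0.3, 1.2)

The orange triangle was at (14.7, 6.0) in frame 1 and (14.4, 7.2) in frame 2.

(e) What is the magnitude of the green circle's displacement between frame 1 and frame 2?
4.3

The green circle moved from (14.5, 8.9) to (12.5, 5.1), a distance of √(2.0² + 3.8²) ≈ 4.3.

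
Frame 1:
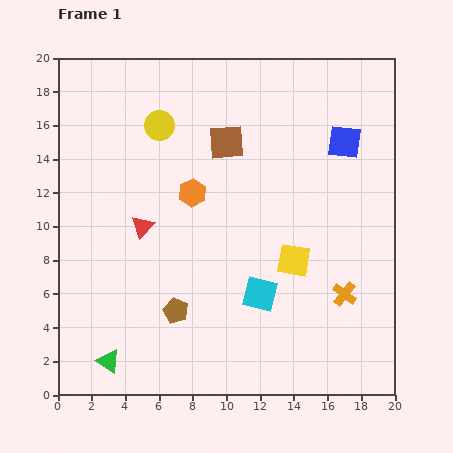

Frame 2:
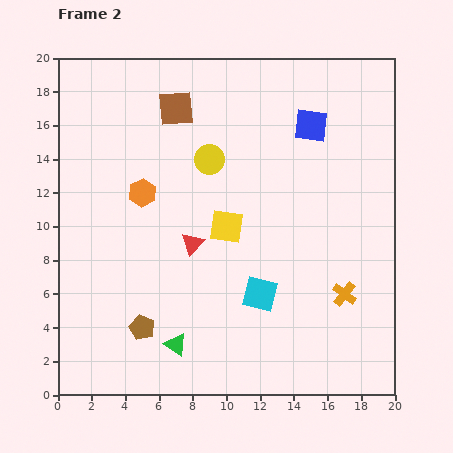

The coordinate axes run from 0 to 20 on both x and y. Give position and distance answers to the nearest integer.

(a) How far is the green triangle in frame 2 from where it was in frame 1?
4

The green triangle moved from (3, 2) to (7, 3), a distance of √(4² + 1²) ≈ 4.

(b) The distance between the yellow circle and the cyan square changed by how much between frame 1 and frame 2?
-3

Distance in frame 1: 12. Distance in frame 2: 9.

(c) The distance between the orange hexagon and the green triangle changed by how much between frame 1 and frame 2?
-2

Distance in frame 1: 11. Distance in frame 2: 9.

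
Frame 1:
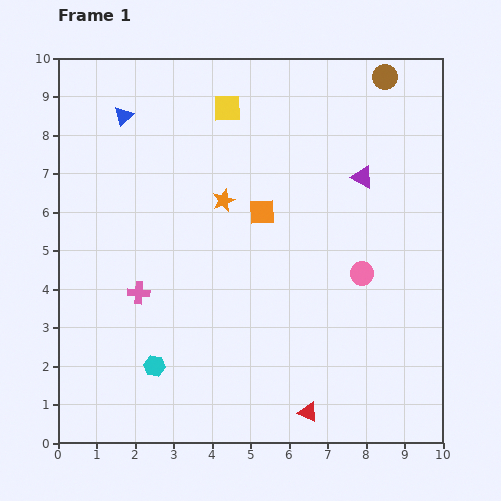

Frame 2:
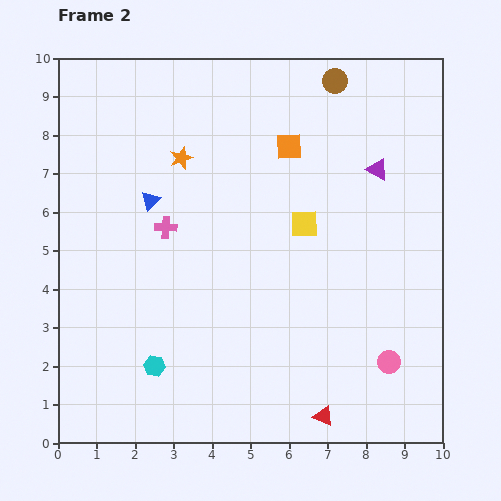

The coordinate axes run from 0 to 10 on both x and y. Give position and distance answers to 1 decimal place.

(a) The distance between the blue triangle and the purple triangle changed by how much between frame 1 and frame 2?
-0.4

Distance in frame 1: 6.4. Distance in frame 2: 6.0.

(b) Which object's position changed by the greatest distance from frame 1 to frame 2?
the yellow square

(moved 3.6; next 2.4)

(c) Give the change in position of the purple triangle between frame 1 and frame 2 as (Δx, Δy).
(0.4, 0.2)

The purple triangle was at (7.9, 6.9) in frame 1 and (8.3, 7.1) in frame 2.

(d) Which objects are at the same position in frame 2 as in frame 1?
the cyan hexagon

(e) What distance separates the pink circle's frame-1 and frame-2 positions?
2.4

The pink circle moved from (7.9, 4.4) to (8.6, 2.1), a distance of √(0.7² + 2.3²) ≈ 2.4.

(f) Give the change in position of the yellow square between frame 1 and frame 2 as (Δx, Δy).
(2.0, -3.0)

The yellow square was at (4.4, 8.7) in frame 1 and (6.4, 5.7) in frame 2.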